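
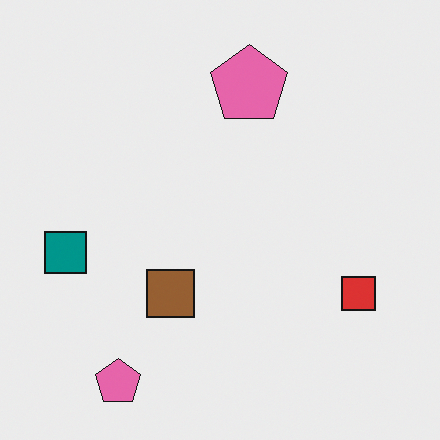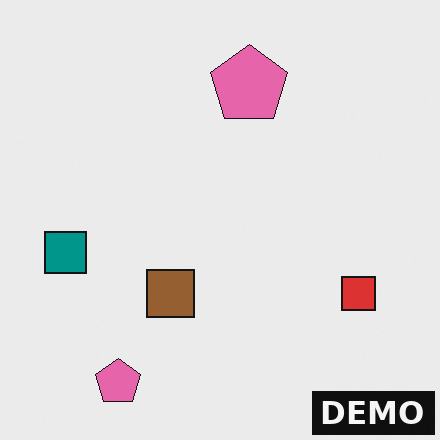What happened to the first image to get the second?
The transformation is: watermarked with the text "DEMO" in the lower-right corner.

A dark label reading "DEMO" appears in the lower-right corner.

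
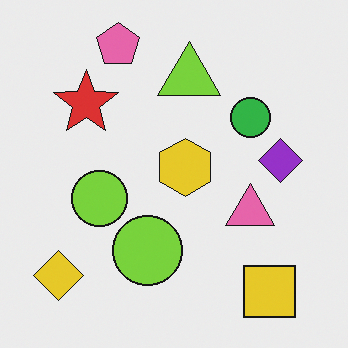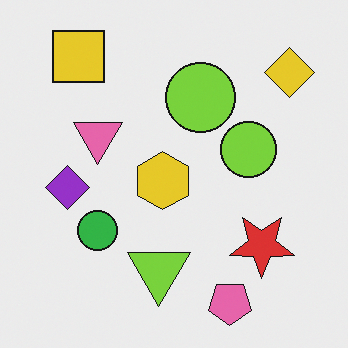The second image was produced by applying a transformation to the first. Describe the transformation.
Rotated 180°.

The yellow diamond sits in the bottom-left of the first image and the top-right of the second — consistent with a whole-image 180° rotation.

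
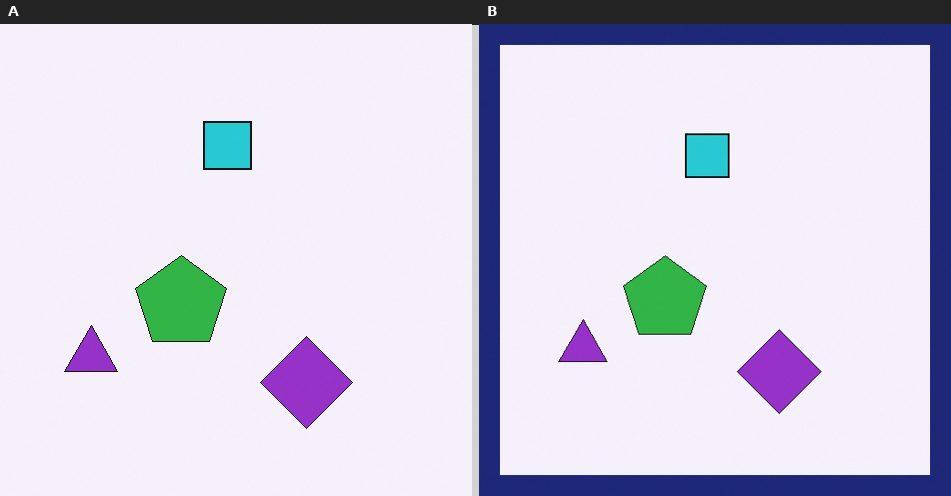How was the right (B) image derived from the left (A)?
Framed with a navy border.

A solid navy frame runs around the edge of the right (B) image, with the content slightly shrunk inside it.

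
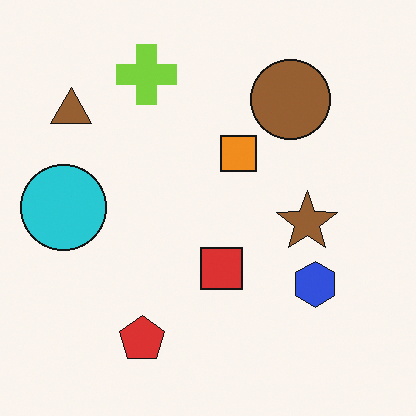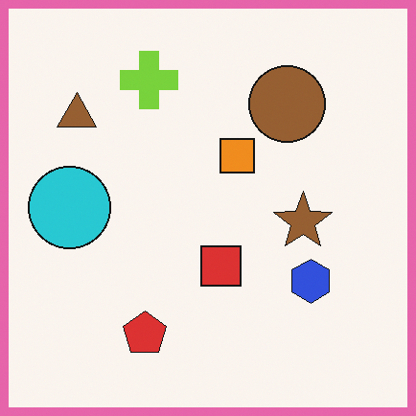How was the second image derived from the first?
It was framed with a pink border.

A solid pink frame runs around the edge of the second image, with the content slightly shrunk inside it.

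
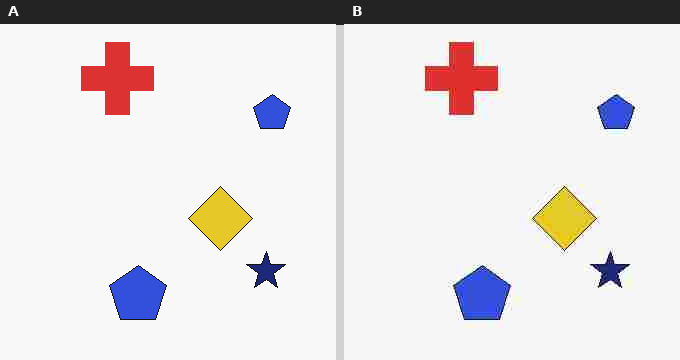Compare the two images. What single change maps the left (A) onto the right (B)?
This is the original image degraded with heavy JPEG compression.

Blocky 8×8 compression artifacts appear around shape edges and the flat background shows ringing — characteristic JPEG degradation.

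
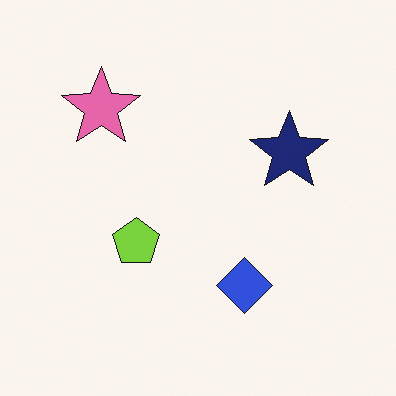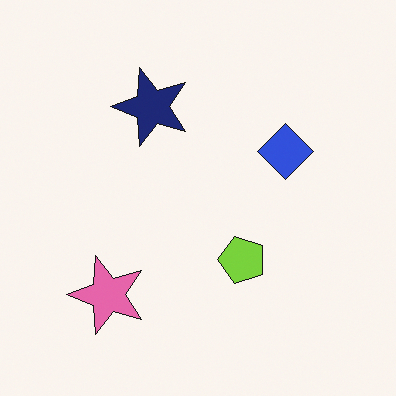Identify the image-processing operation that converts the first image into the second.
The transformation is: rotated 90° counter-clockwise.

The pink star sits in the top-left of the first image and the bottom-left of the second — consistent with a whole-image 90° counter-clockwise rotation.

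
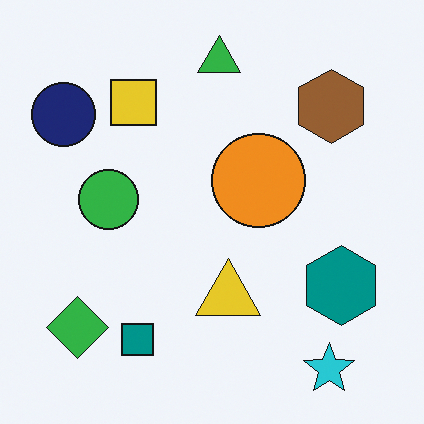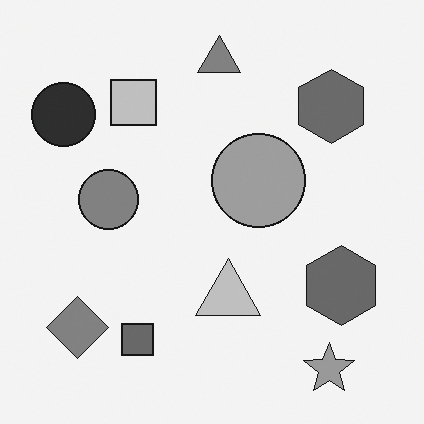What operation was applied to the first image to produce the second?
The image was converted to grayscale.

All color is removed — every shape is now a shade of grey.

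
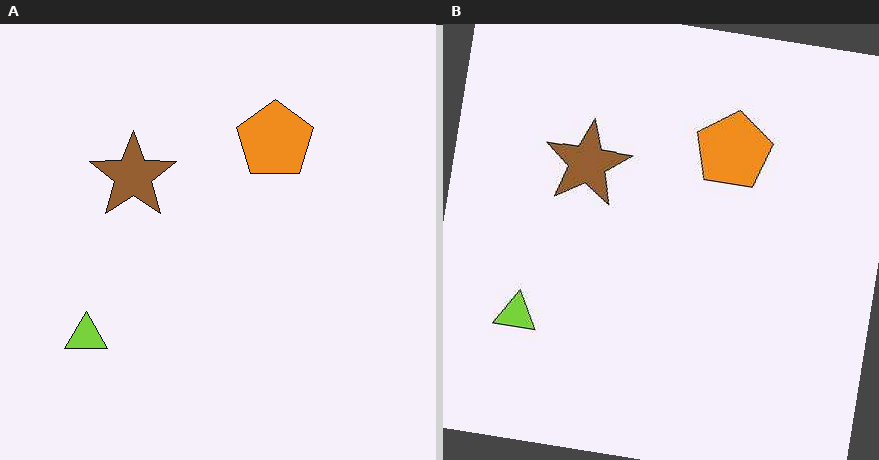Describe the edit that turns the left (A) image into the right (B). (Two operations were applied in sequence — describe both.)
The image was given moderate JPEG compression, then rotated clockwise by a slight angle.

Blocky 8×8 compression artifacts appear around shape edges and the flat background shows ringing — characteristic JPEG degradation. Every shape is tilted by the same angle and the image corners show triangular fill wedges — a whole-image rotation by a non-right angle.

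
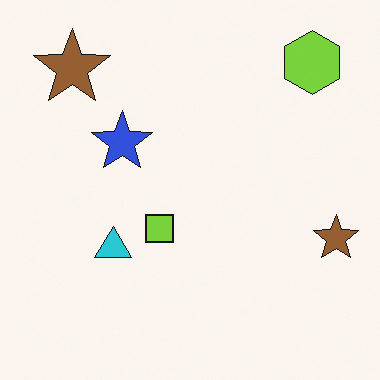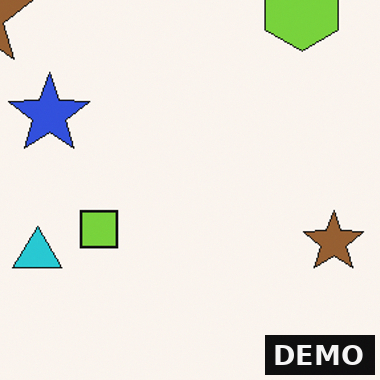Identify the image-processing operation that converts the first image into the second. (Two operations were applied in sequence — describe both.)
The second image is the first cropped slightly and scaled back up, then watermarked with the text "DEMO" in the lower-right corner.

The visible shapes are larger and the field of view is narrower; shapes near the original edges may be partly or wholly outside the frame — a crop-and-rescale. A dark label reading "DEMO" appears in the lower-right corner.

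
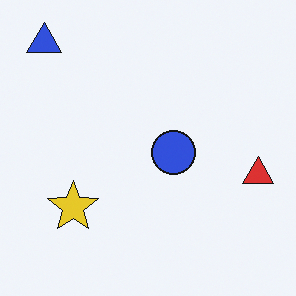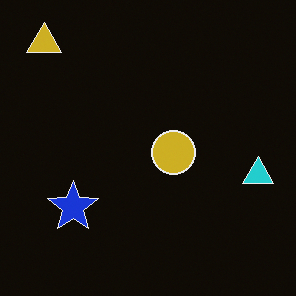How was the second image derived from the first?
The transformation is: color-inverted (negative).

The light background has become dark and every shape's color is its complement — a photographic negative.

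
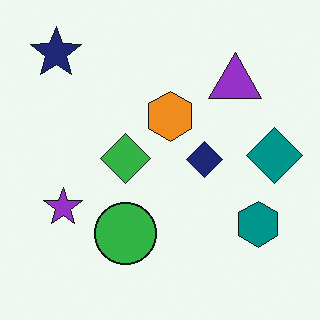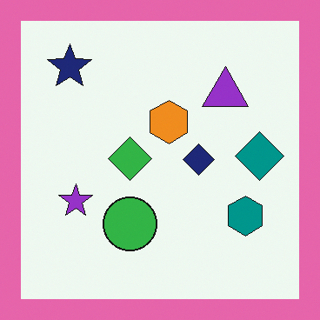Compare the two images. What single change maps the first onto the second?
Framed with a pink border.

A solid pink frame runs around the edge of the second image, with the content slightly shrunk inside it.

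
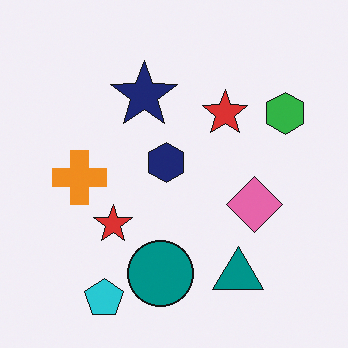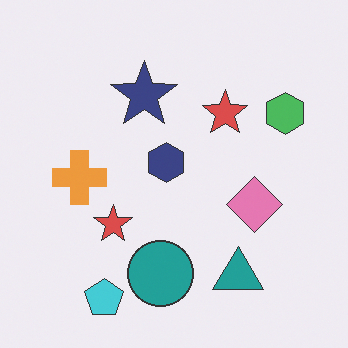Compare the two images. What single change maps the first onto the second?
The second image is the first given slightly reduced contrast.

Tones are pushed toward mid-grey across the whole image — a global contrast change.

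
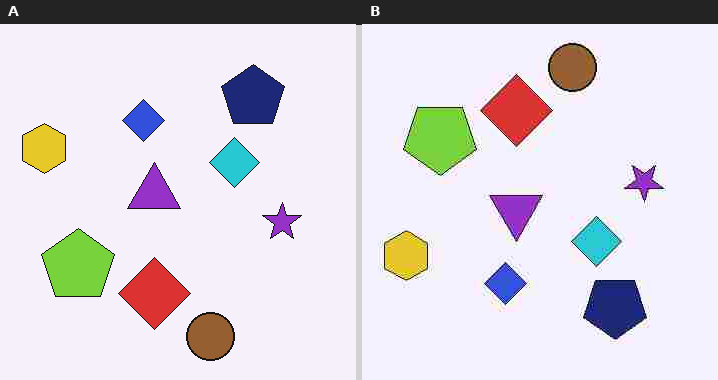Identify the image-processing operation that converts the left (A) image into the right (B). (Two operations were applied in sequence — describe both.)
The right (B) image is the left (A) flipped vertically (top ↔ bottom), then degraded with heavy JPEG compression.

The brown circle is in the bottom of the left (A) image and the top of the right (B) — shapes on opposite sides of the horizontal midline have swapped in a mirror flip. Blocky 8×8 compression artifacts appear around shape edges and the flat background shows ringing — characteristic JPEG degradation.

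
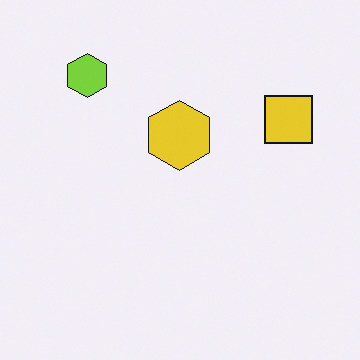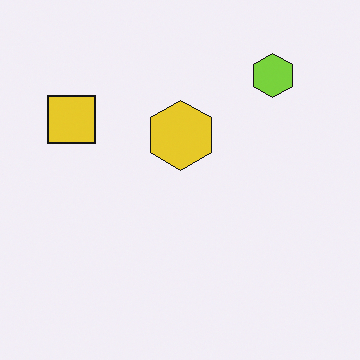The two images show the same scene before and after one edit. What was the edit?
The transformation is: flipped horizontally (left ↔ right).

The yellow square is in the top-right of the first image and the top-left of the second — shapes on opposite sides of the vertical midline have swapped in a mirror flip.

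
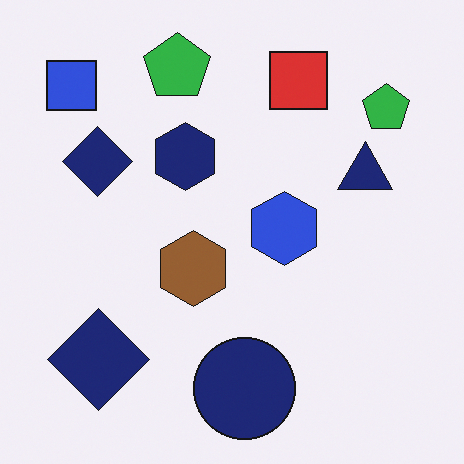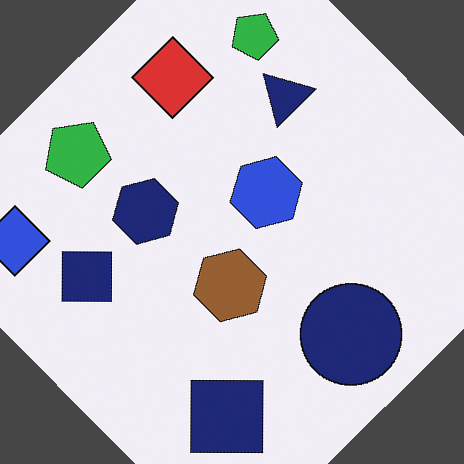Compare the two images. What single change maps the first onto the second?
This is the original image rotated counter-clockwise by a large amount — several tens of degrees.

Every shape is tilted by the same angle and the image corners show triangular fill wedges — a whole-image rotation by a non-right angle.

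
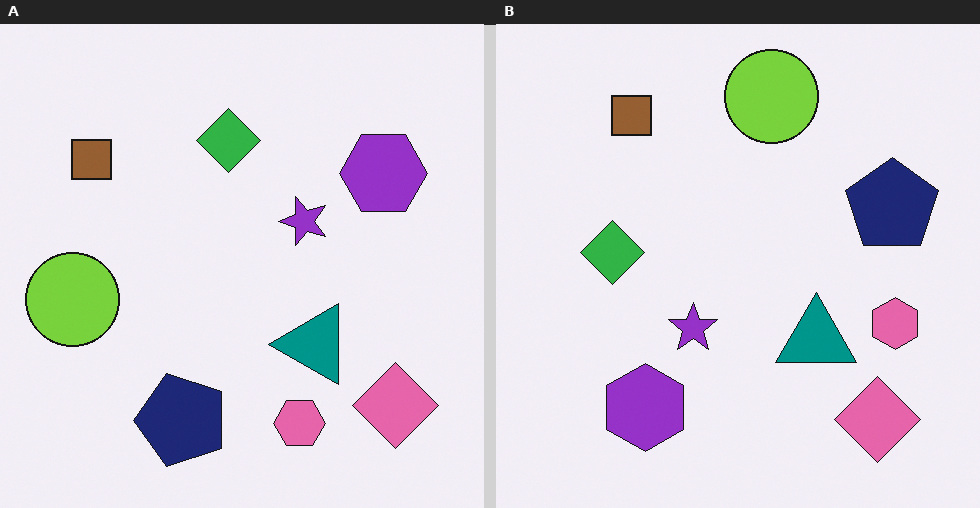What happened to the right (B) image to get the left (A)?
It was transposed (reflected across the top-left ↔ bottom-right diagonal).

Shapes have swapped their row and column positions — what was in the top-right is now in the bottom-left — a diagonal reflection.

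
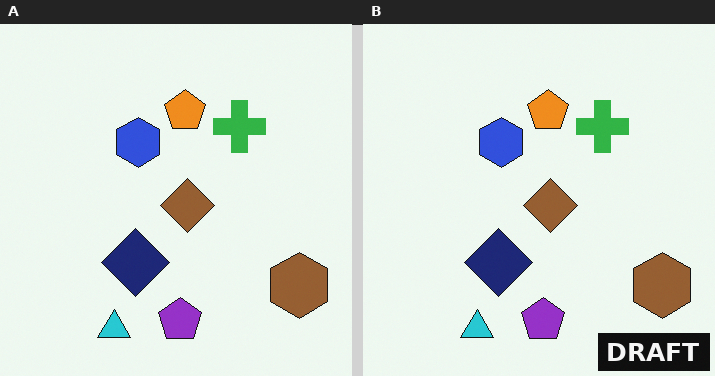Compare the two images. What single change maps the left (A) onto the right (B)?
Watermarked with the text "DRAFT" in the lower-right corner.

A dark label reading "DRAFT" appears in the lower-right corner.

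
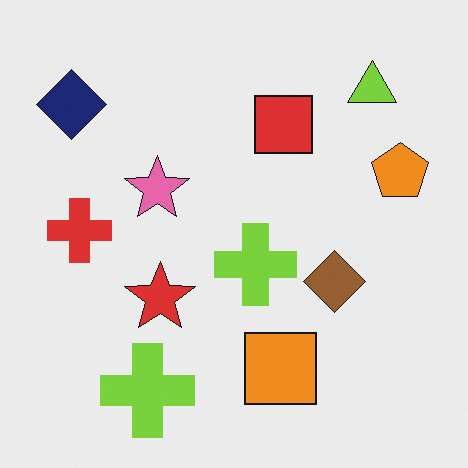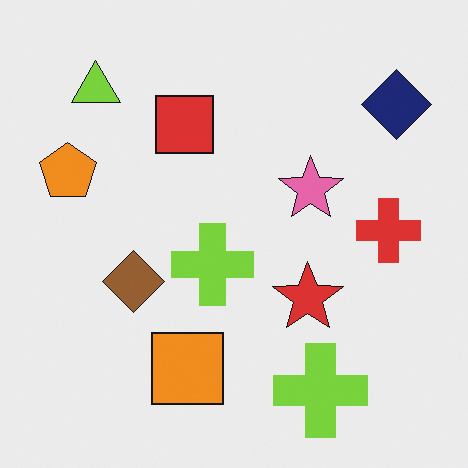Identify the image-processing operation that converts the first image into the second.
Flipped horizontally (left ↔ right).

The orange pentagon is in the right of the first image and the left of the second — shapes on opposite sides of the vertical midline have swapped in a mirror flip.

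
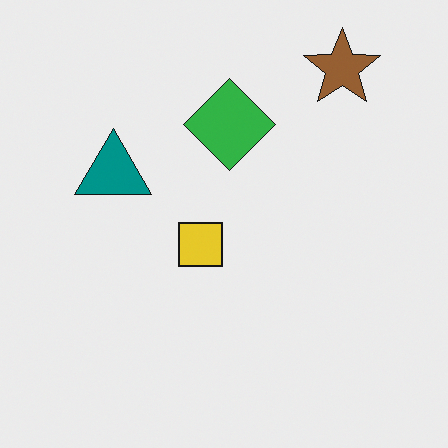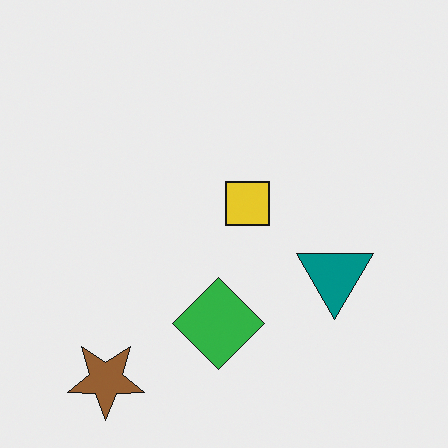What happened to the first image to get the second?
The image was rotated 180°.

The brown star sits in the top-right of the first image and the bottom-left of the second — consistent with a whole-image 180° rotation.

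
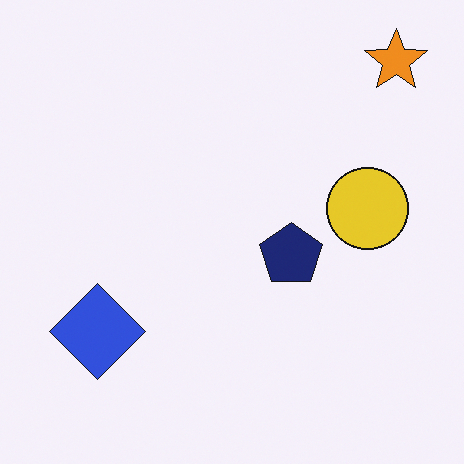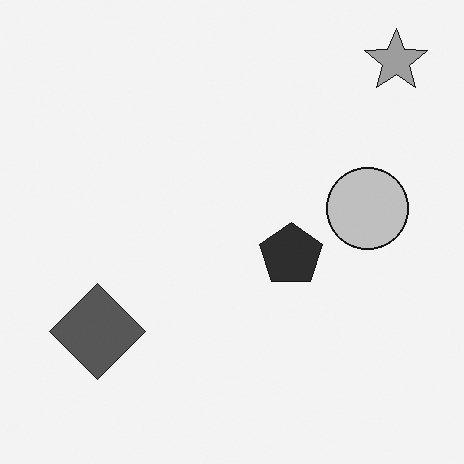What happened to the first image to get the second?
The image was converted to grayscale.

All color is removed — every shape is now a shade of grey.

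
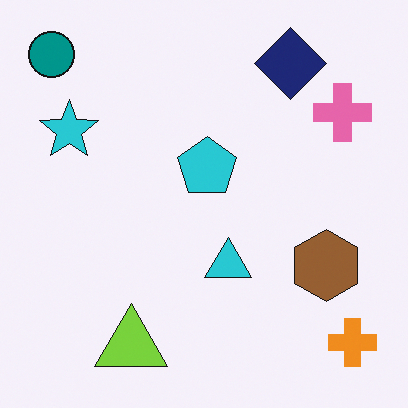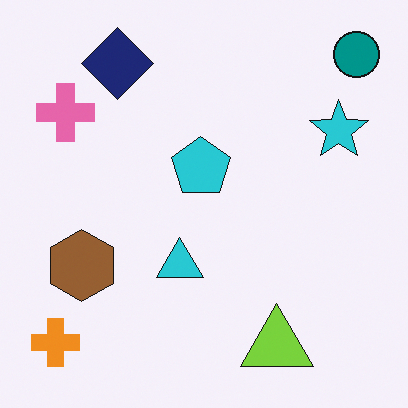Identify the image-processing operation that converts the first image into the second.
This is the original image flipped horizontally (left ↔ right).

The teal circle is in the top-left of the first image and the top-right of the second — shapes on opposite sides of the vertical midline have swapped in a mirror flip.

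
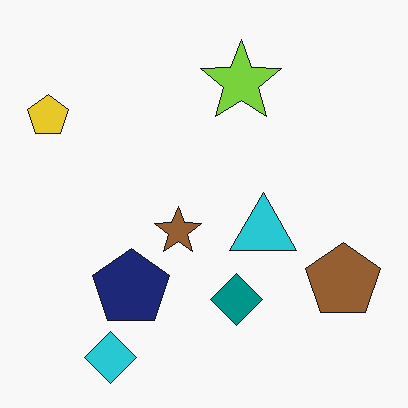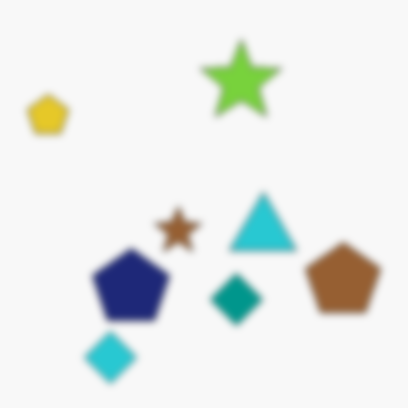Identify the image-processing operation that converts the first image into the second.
It was moderately blurred.

Shape edges and outlines are uniformly softened across the whole image.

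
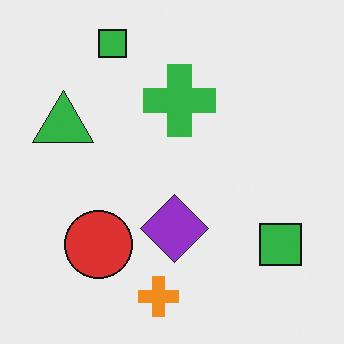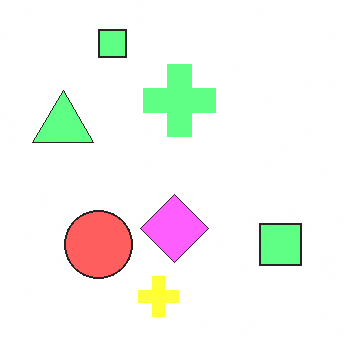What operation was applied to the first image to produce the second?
Substantially brightened.

Every pixel — background and shapes alike — is uniformly brightened.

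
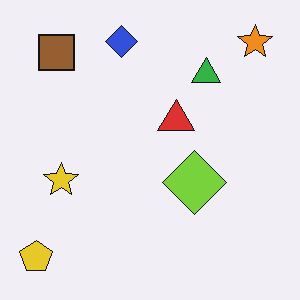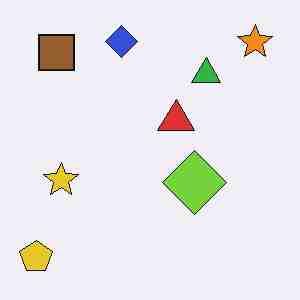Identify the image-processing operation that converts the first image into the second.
It was heavily JPEG-compressed with obvious blocking artifacts.

Blocky 8×8 compression artifacts appear around shape edges and the flat background shows ringing — characteristic JPEG degradation.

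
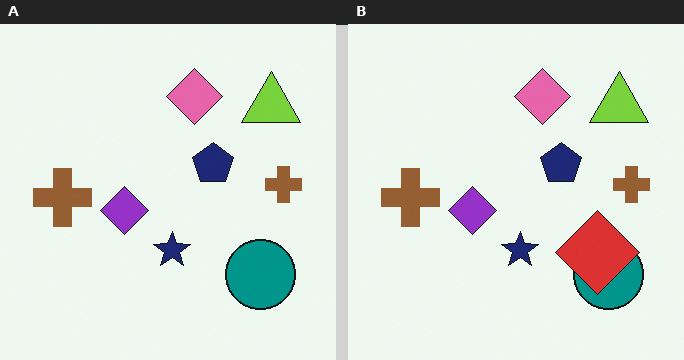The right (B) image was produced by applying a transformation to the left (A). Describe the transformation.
The right (B) image is the left (A) overlaid with an additional red diamond.

A red diamond appears in the right (B) image that is absent from the left (A).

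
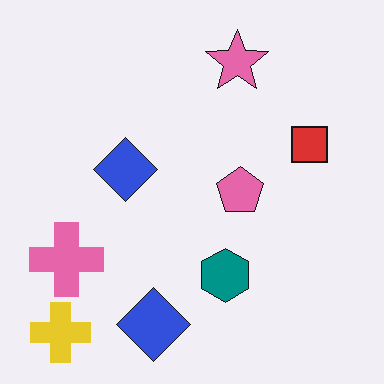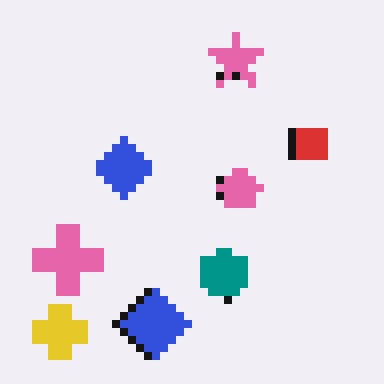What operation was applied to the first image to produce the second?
Moderately pixelated.

Shapes are reduced to large square blocks; fine edges and outlines are lost — a downscale-then-upscale (mosaic) effect.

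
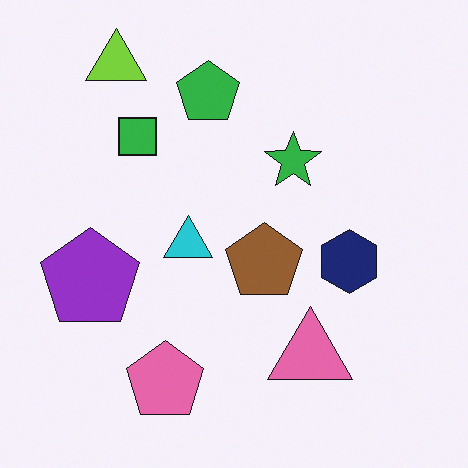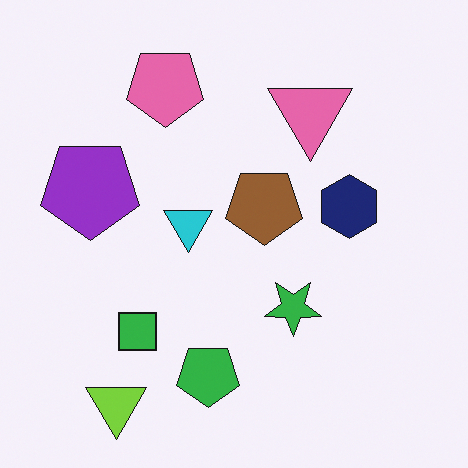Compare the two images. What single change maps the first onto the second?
This is the original image flipped vertically (top ↔ bottom).

The lime triangle is in the top-left of the first image and the bottom-left of the second — shapes on opposite sides of the horizontal midline have swapped in a mirror flip.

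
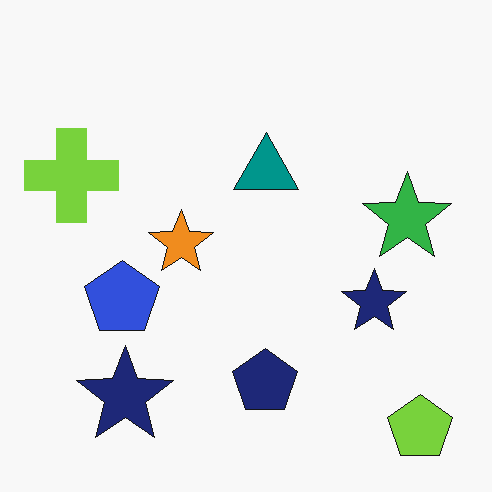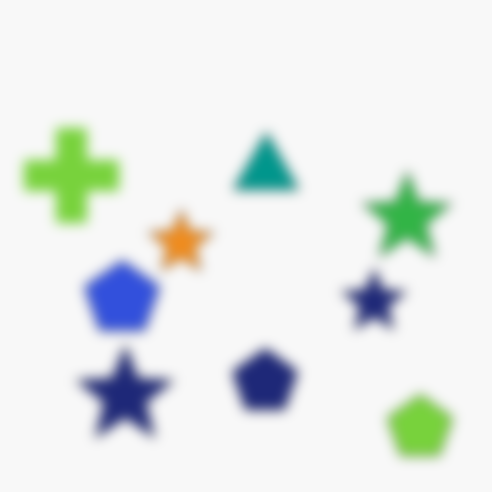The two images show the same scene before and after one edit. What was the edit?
This is the original image strongly gaussian-blurred.

Shape edges and outlines are uniformly softened across the whole image.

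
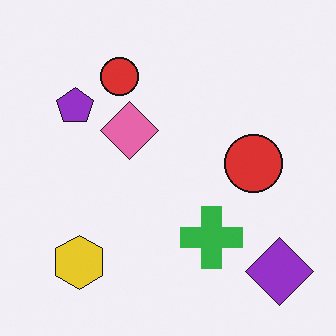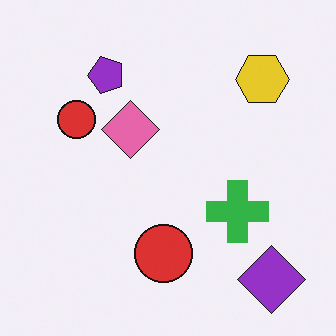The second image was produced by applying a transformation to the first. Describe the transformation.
This is the original image transposed (reflected across the top-left ↔ bottom-right diagonal).

Shapes have swapped their row and column positions — what was in the top-right is now in the bottom-left — a diagonal reflection.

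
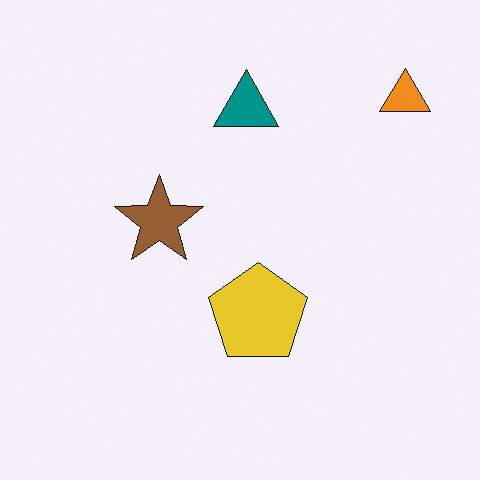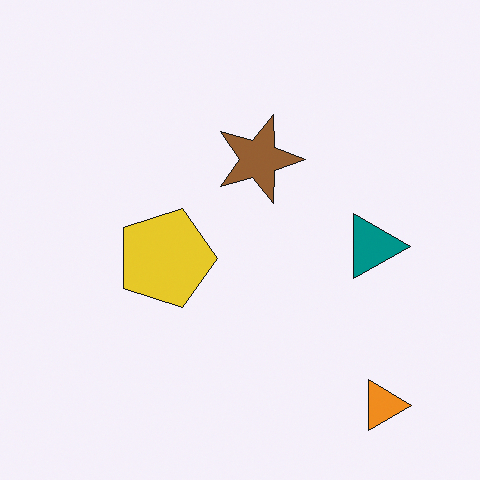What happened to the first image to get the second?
This is the original image rotated 90° clockwise.

The orange triangle sits in the top-right of the first image and the bottom-right of the second — consistent with a whole-image 90° clockwise rotation.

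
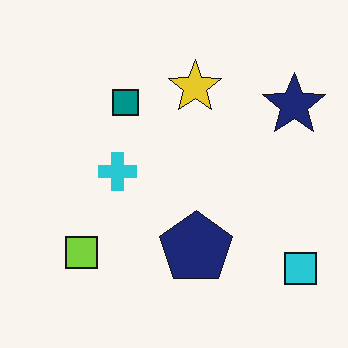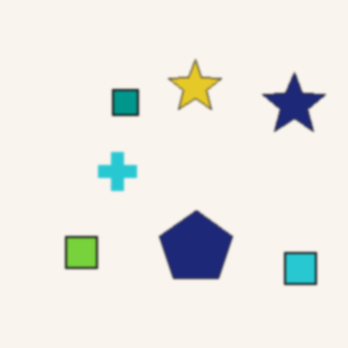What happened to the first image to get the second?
Given a subtle gaussian blur.

Shape edges and outlines are uniformly softened across the whole image.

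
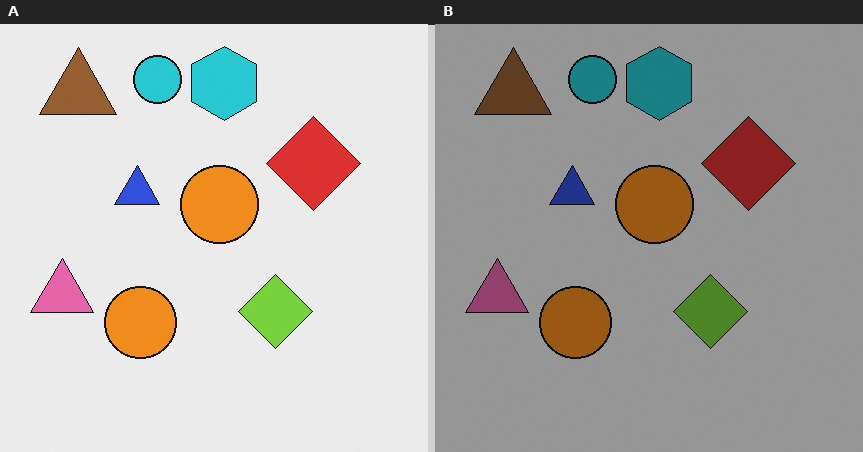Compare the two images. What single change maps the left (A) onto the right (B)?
Substantially darkened.

Every pixel — background and shapes alike — is uniformly darkened.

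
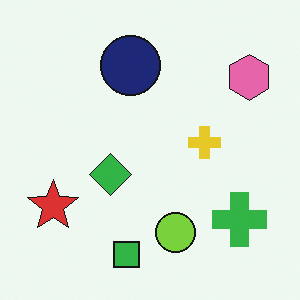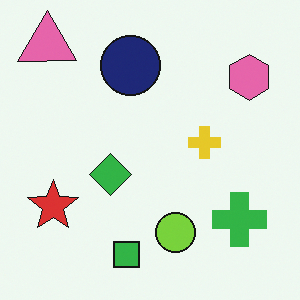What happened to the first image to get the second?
This is the original image overlaid with an additional pink triangle.

A pink triangle appears in the second image that is absent from the first.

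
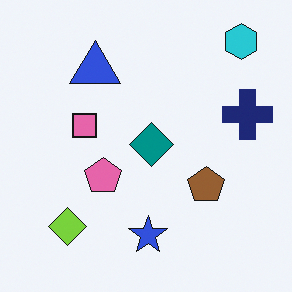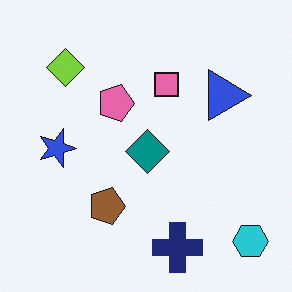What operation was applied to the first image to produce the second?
This is the original image rotated 90° clockwise.

The cyan hexagon sits in the top-right of the first image and the bottom-right of the second — consistent with a whole-image 90° clockwise rotation.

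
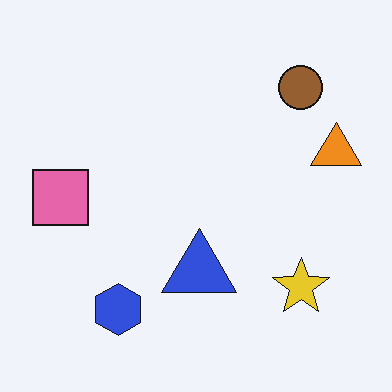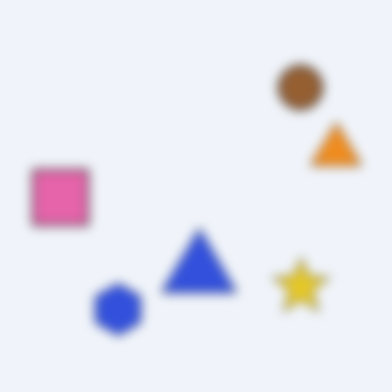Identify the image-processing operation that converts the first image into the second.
This is the original image strongly gaussian-blurred.

Shape edges and outlines are uniformly softened across the whole image.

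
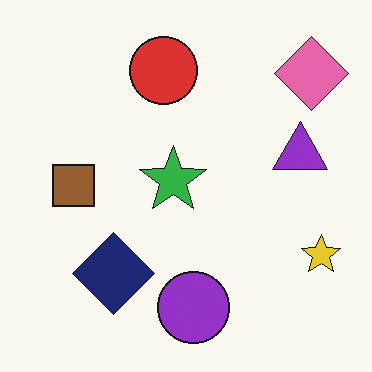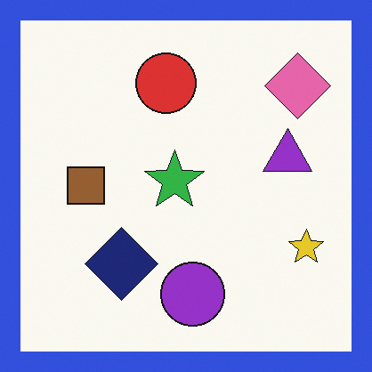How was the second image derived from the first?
It was framed with a blue border.

A solid blue frame runs around the edge of the second image, with the content slightly shrunk inside it.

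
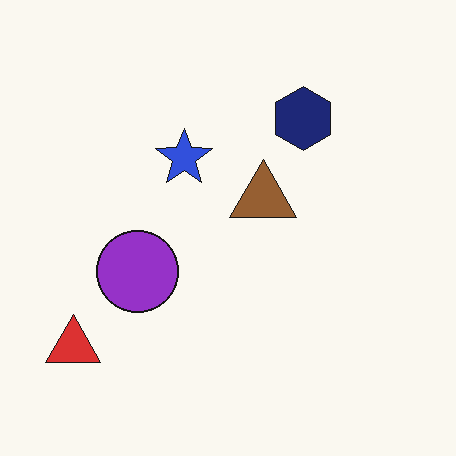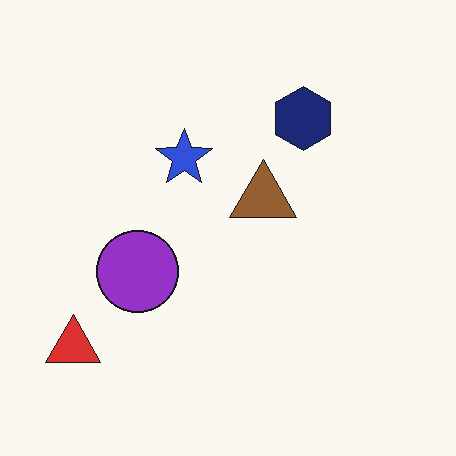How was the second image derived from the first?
This is the original image given moderate JPEG compression.

Blocky 8×8 compression artifacts appear around shape edges and the flat background shows ringing — characteristic JPEG degradation.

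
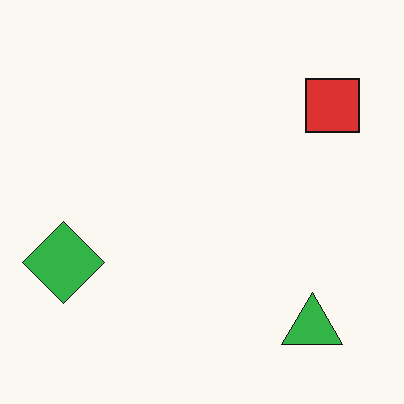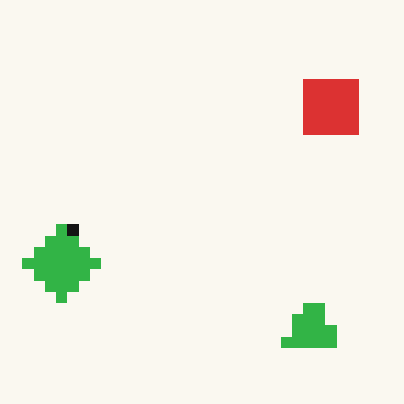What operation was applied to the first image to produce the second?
The image was heavily pixelated into large blocks.

Shapes are reduced to large square blocks; fine edges and outlines are lost — a downscale-then-upscale (mosaic) effect.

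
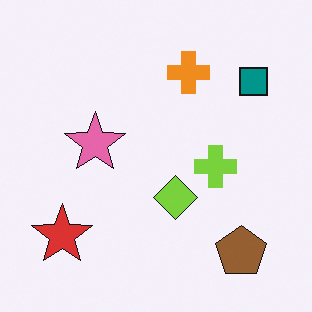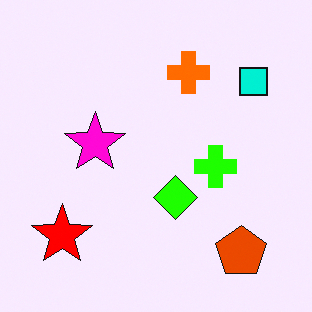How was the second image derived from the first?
This is the original image made much more vivid (saturation change).

All colors are more vivid — a global saturation change.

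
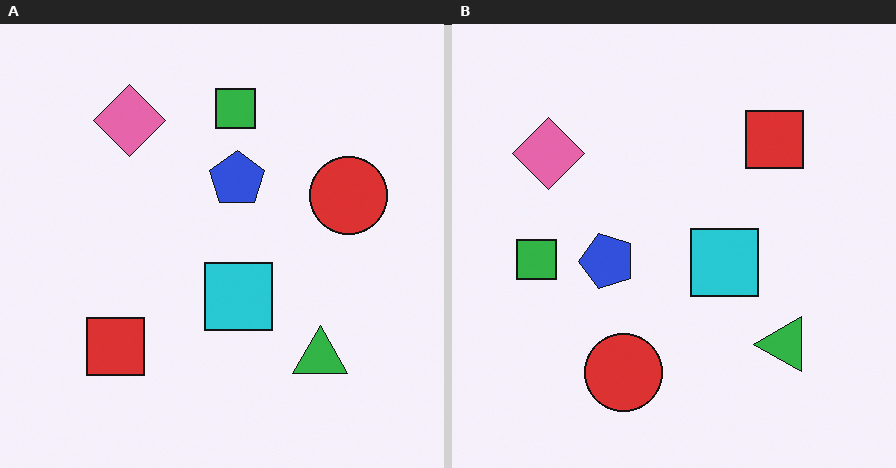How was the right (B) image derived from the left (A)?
The transformation is: transposed (reflected across the top-left ↔ bottom-right diagonal).

Shapes have swapped their row and column positions — what was in the top-right is now in the bottom-left — a diagonal reflection.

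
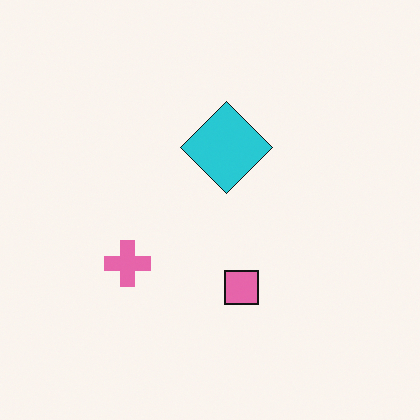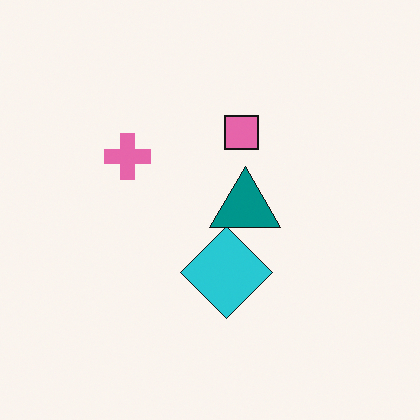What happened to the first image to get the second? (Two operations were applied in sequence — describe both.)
This is the original image flipped vertically (top ↔ bottom), then overlaid with an additional teal triangle.

The pink square is in the bottom of the first image and the top of the second — shapes on opposite sides of the horizontal midline have swapped in a mirror flip. A teal triangle appears in the second image that is absent from the first.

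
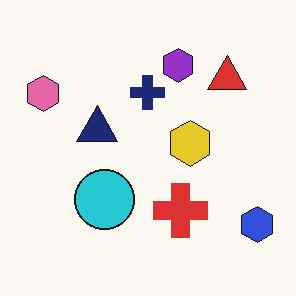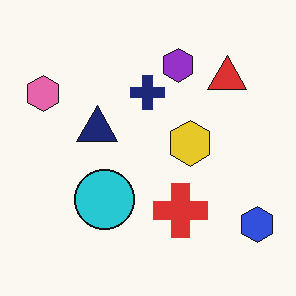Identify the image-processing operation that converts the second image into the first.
Given moderate JPEG compression.

Blocky 8×8 compression artifacts appear around shape edges and the flat background shows ringing — characteristic JPEG degradation.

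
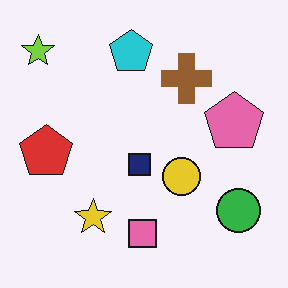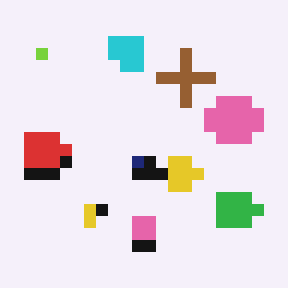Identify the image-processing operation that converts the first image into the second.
The second image is the first heavily pixelated into large blocks.

Shapes are reduced to large square blocks; fine edges and outlines are lost — a downscale-then-upscale (mosaic) effect.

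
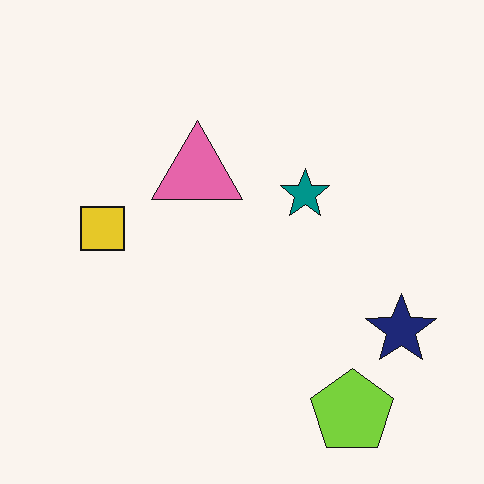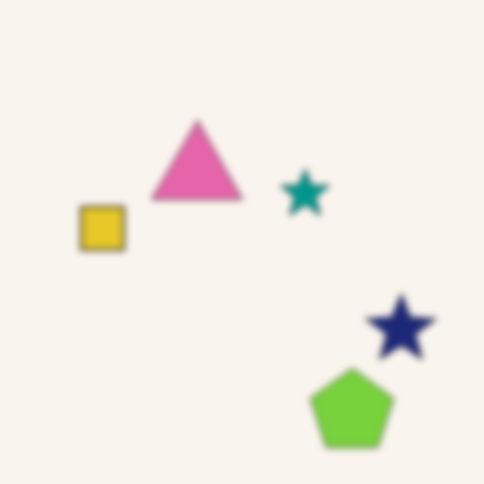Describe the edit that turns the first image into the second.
The image was noticeably gaussian-blurred.

Shape edges and outlines are uniformly softened across the whole image.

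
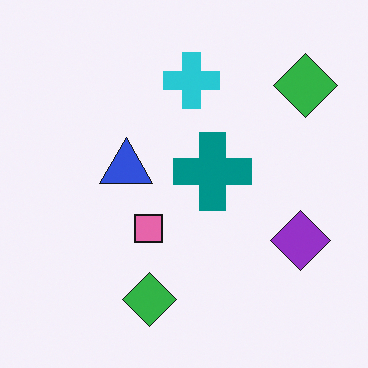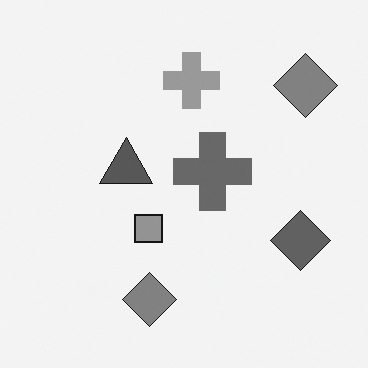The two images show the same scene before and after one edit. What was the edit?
This is the original image converted to grayscale.

All color is removed — every shape is now a shade of grey.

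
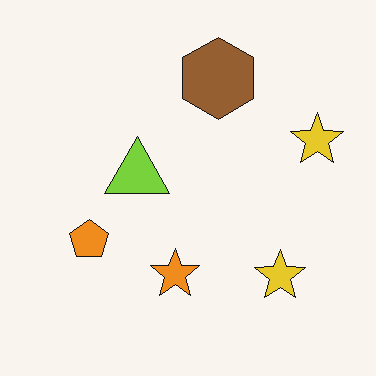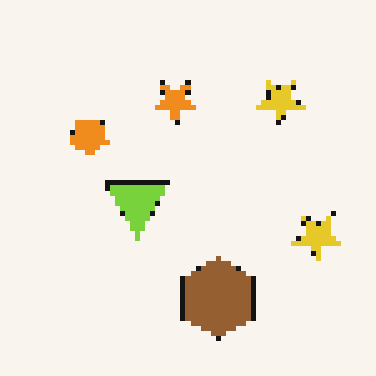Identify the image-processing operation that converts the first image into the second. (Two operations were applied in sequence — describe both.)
The image was mildly pixelated, then flipped vertically (top ↔ bottom).

Shapes are reduced to large square blocks; fine edges and outlines are lost — a downscale-then-upscale (mosaic) effect. The brown hexagon is in the top of the first image and the bottom of the second — shapes on opposite sides of the horizontal midline have swapped in a mirror flip.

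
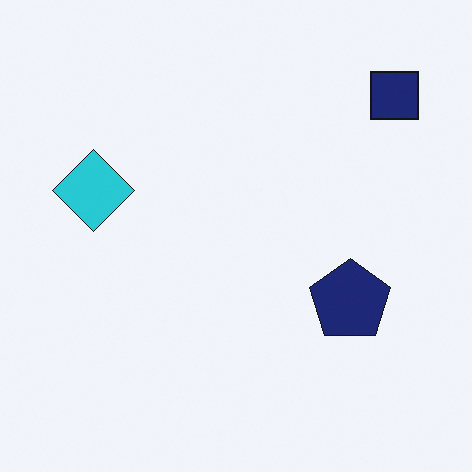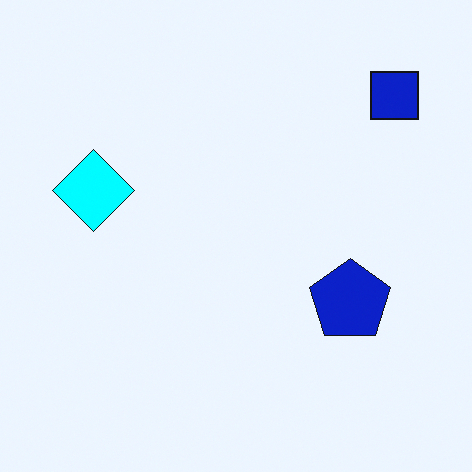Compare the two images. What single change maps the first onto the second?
The transformation is: made much more vivid (saturation change).

All colors are more vivid — a global saturation change.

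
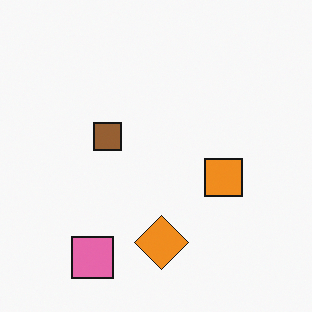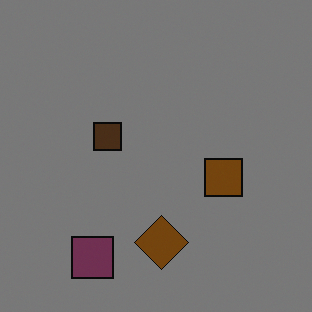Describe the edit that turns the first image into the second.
The transformation is: noticeably darkened.

Every pixel — background and shapes alike — is uniformly darkened.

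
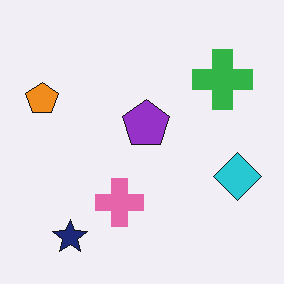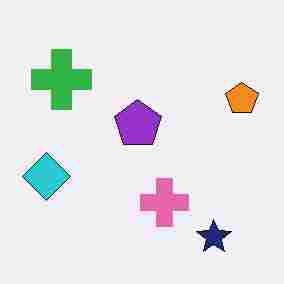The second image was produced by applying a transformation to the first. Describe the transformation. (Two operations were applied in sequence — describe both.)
The image was flipped horizontally (left ↔ right), then degraded with heavy JPEG compression.

The orange pentagon is in the left of the first image and the right of the second — shapes on opposite sides of the vertical midline have swapped in a mirror flip. Blocky 8×8 compression artifacts appear around shape edges and the flat background shows ringing — characteristic JPEG degradation.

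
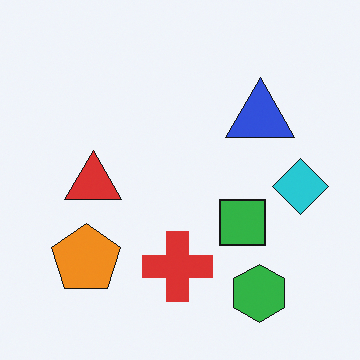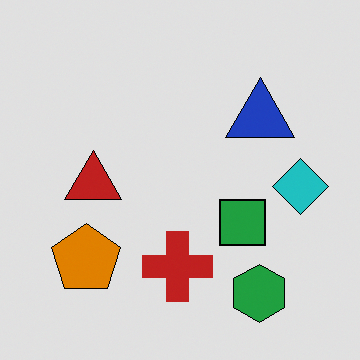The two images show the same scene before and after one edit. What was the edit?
The transformation is: posterized to a reduced palette.

Each flat color has snapped to a coarser quantized level — most visibly, the near-white background has dropped to a flat grey.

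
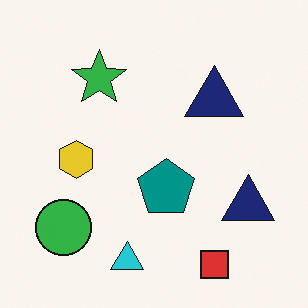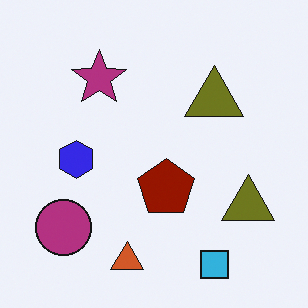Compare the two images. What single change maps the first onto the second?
This is the original image hue-shifted by a large amount.

Every shape's color has rotated by the same amount around the hue wheel — a uniform hue shift.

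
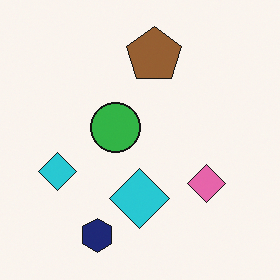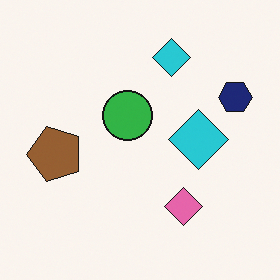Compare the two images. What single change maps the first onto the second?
The second image is the first transposed (reflected across the top-left ↔ bottom-right diagonal).

Shapes have swapped their row and column positions — what was in the top-right is now in the bottom-left — a diagonal reflection.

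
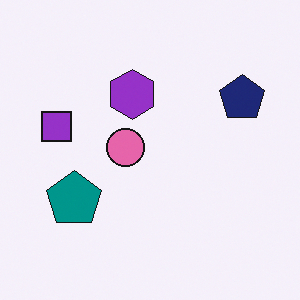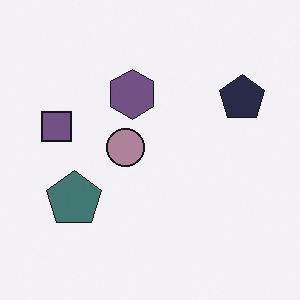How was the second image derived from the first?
The image was heavily desaturated.

All colors are more muted and greyish — a global saturation change.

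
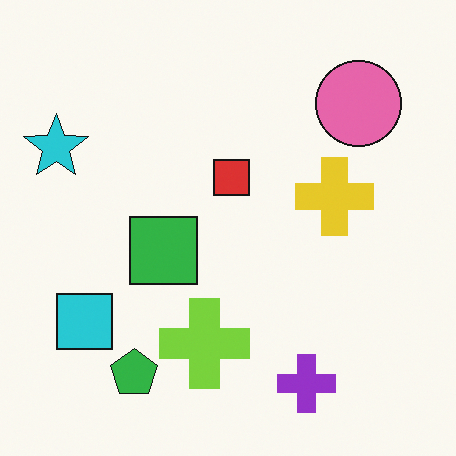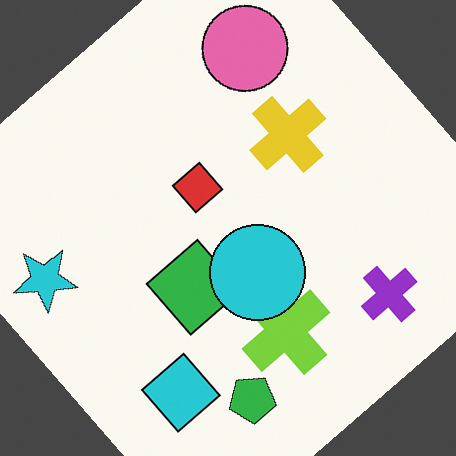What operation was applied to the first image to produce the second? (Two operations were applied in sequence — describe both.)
The transformation is: rotated counter-clockwise by a large amount — several tens of degrees, then overlaid with an additional cyan circle.

Every shape is tilted by the same angle and the image corners show triangular fill wedges — a whole-image rotation by a non-right angle. A cyan circle appears in the second image that is absent from the first.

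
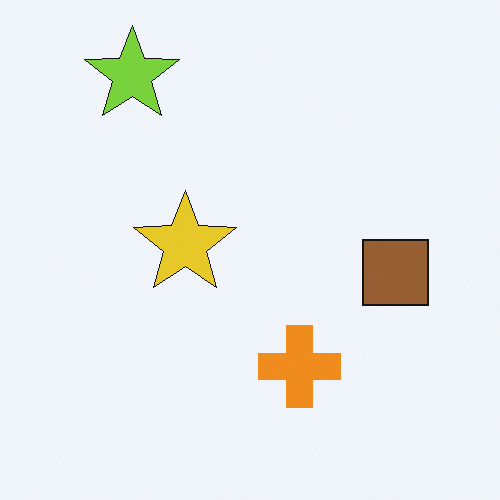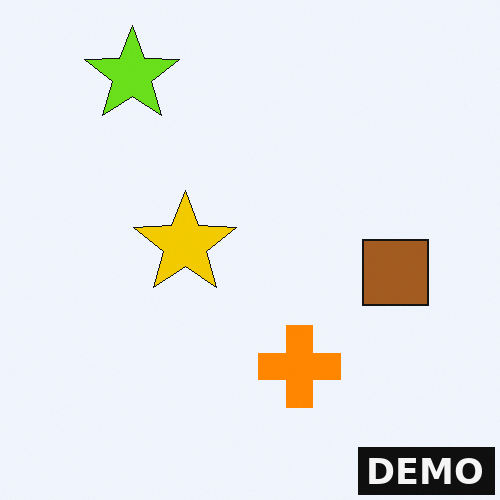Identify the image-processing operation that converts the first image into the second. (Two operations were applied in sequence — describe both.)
Slightly oversaturated, then watermarked with the text "DEMO" in the lower-right corner.

All colors are more vivid — a global saturation change. A dark label reading "DEMO" appears in the lower-right corner.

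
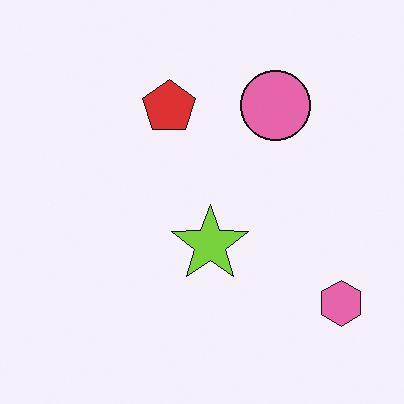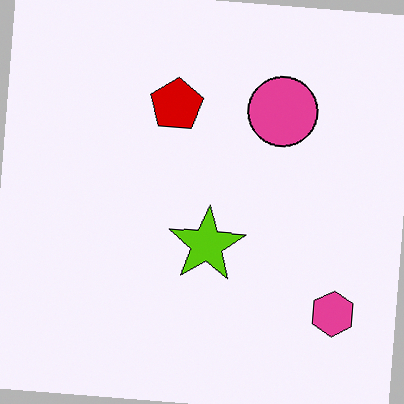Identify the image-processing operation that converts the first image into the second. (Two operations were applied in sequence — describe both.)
This is the original image given slightly increased contrast, then rotated clockwise by a slight angle.

Tones are pushed away from mid-grey across the whole image — a global contrast change. Every shape is tilted by the same angle and the image corners show triangular fill wedges — a whole-image rotation by a non-right angle.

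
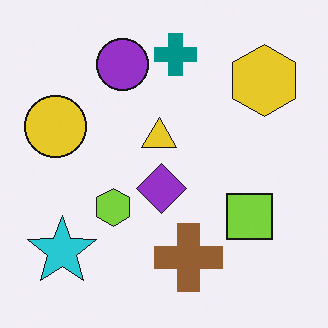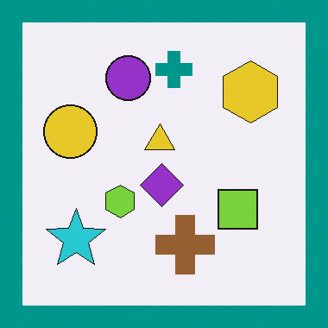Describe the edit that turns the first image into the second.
The transformation is: framed with a teal border.

A solid teal frame runs around the edge of the second image, with the content slightly shrunk inside it.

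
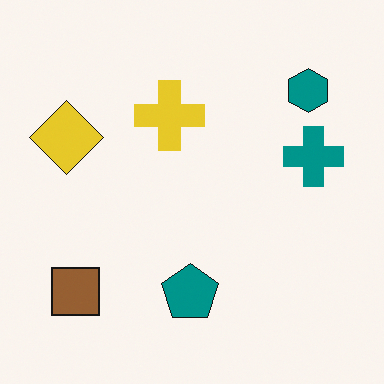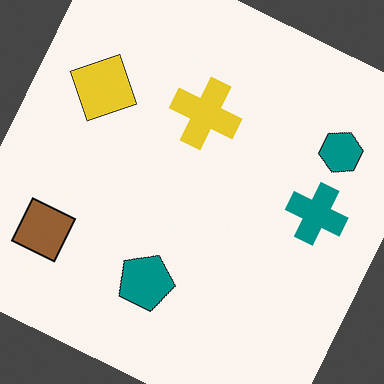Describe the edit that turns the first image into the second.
The second image is the first rotated clockwise by a clearly visible amount.

Every shape is tilted by the same angle and the image corners show triangular fill wedges — a whole-image rotation by a non-right angle.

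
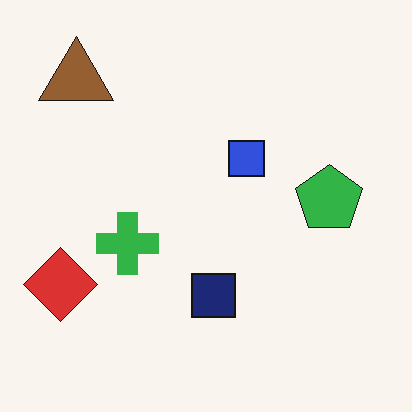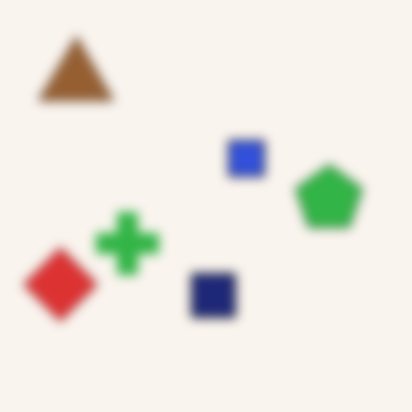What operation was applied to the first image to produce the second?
The image was heavily blurred.

Shape edges and outlines are uniformly softened across the whole image.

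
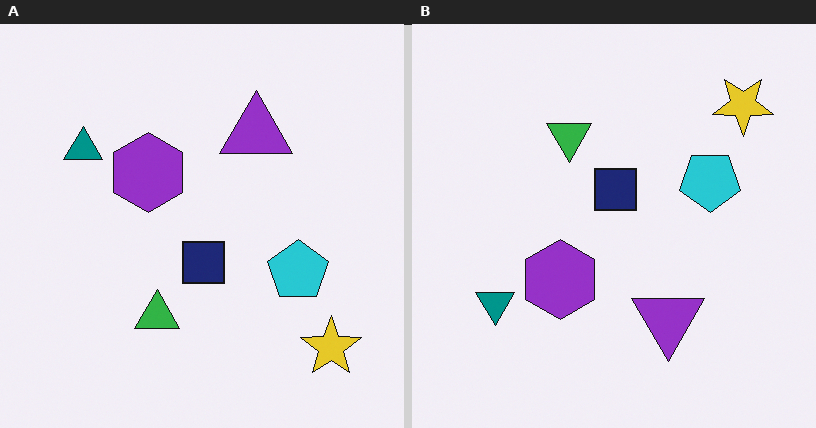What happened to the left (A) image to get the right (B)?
It was flipped vertically (top ↔ bottom).

The yellow star is in the bottom-right of the left (A) image and the top-right of the right (B) — shapes on opposite sides of the horizontal midline have swapped in a mirror flip.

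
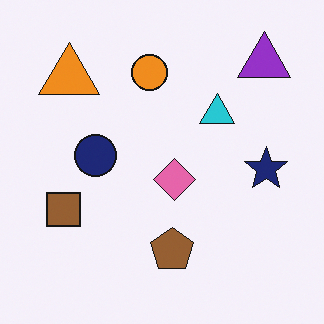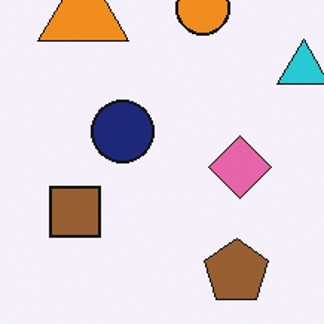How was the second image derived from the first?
It was cropped to a modestly smaller region and rescaled.

The visible shapes are larger and the field of view is narrower; shapes near the original edges may be partly or wholly outside the frame — a crop-and-rescale.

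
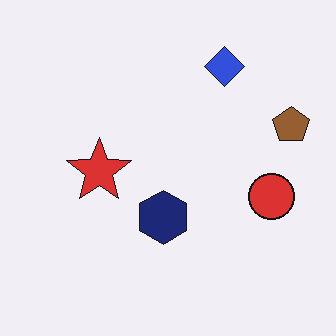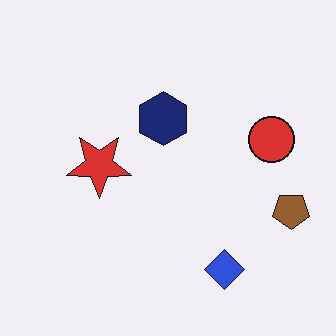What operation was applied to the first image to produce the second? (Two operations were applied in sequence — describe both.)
The transformation is: flipped vertically (top ↔ bottom), then JPEG-compressed with visible artifacts.

The blue diamond is in the top of the first image and the bottom of the second — shapes on opposite sides of the horizontal midline have swapped in a mirror flip. Blocky 8×8 compression artifacts appear around shape edges and the flat background shows ringing — characteristic JPEG degradation.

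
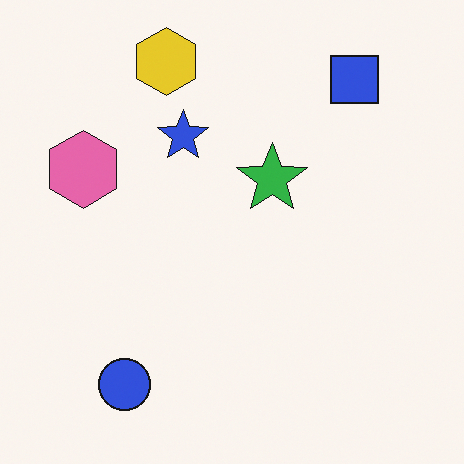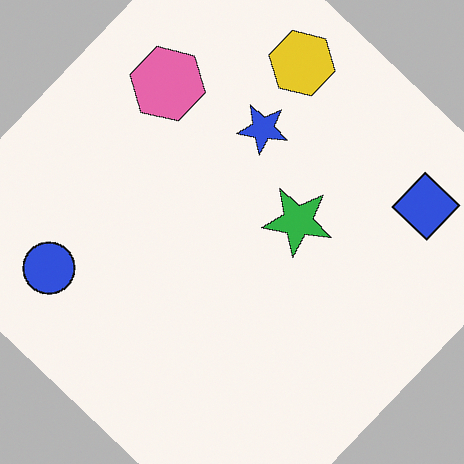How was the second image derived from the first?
This is the original image rotated clockwise by a large amount — several tens of degrees.

Every shape is tilted by the same angle and the image corners show triangular fill wedges — a whole-image rotation by a non-right angle.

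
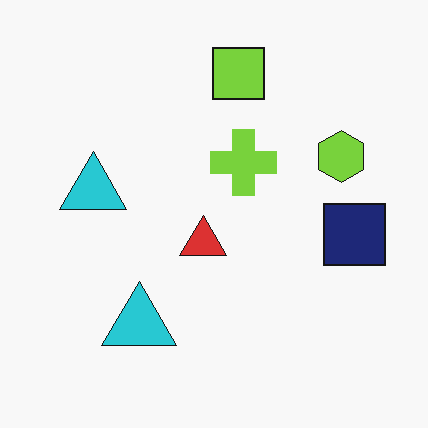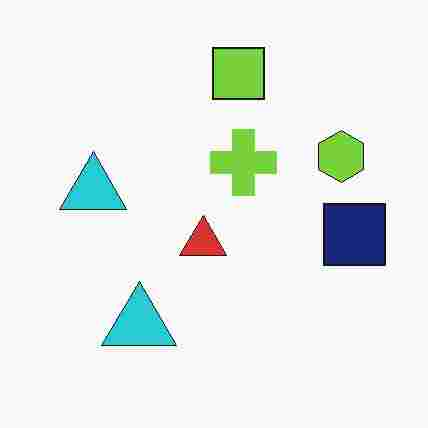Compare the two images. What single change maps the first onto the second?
The transformation is: heavily JPEG-compressed with obvious blocking artifacts.

Blocky 8×8 compression artifacts appear around shape edges and the flat background shows ringing — characteristic JPEG degradation.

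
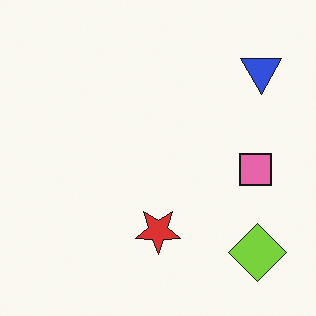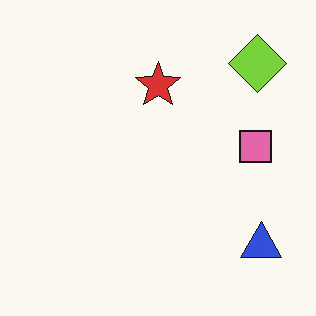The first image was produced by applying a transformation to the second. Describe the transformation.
This is the original image flipped vertically (top ↔ bottom).

The lime diamond is in the top-right of the second image and the bottom-right of the first — shapes on opposite sides of the horizontal midline have swapped in a mirror flip.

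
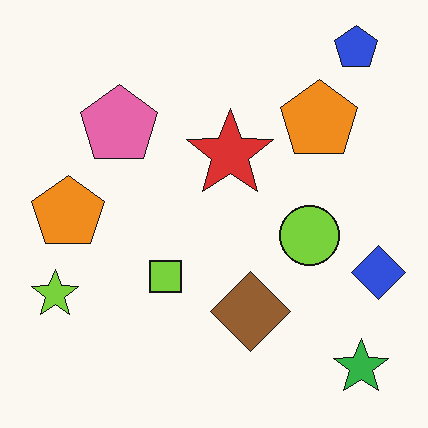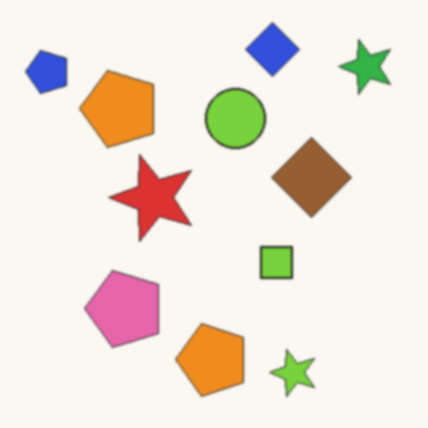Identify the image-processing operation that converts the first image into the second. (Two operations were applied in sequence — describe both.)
The transformation is: rotated 90° counter-clockwise, then slightly softened.

The blue pentagon sits in the top-right of the first image and the top-left of the second — consistent with a whole-image 90° counter-clockwise rotation. Shape edges and outlines are uniformly softened across the whole image.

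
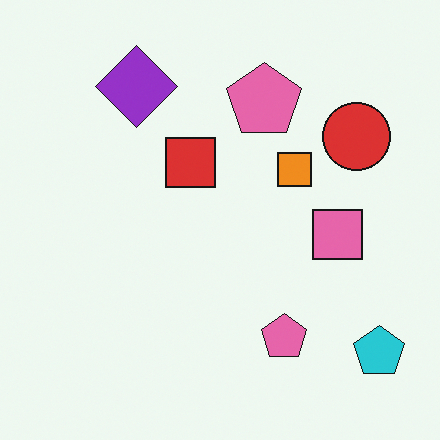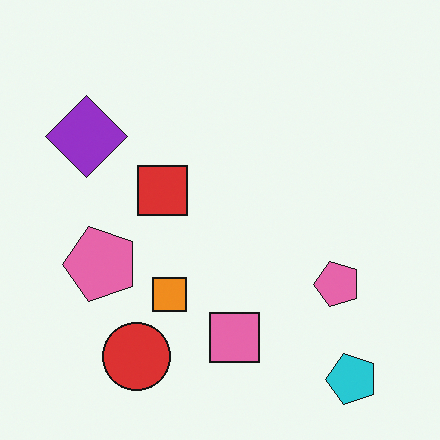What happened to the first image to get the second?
Transposed (reflected across the top-left ↔ bottom-right diagonal).

Shapes have swapped their row and column positions — what was in the top-right is now in the bottom-left — a diagonal reflection.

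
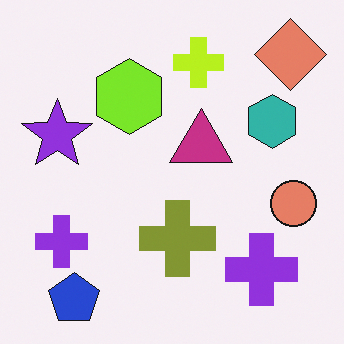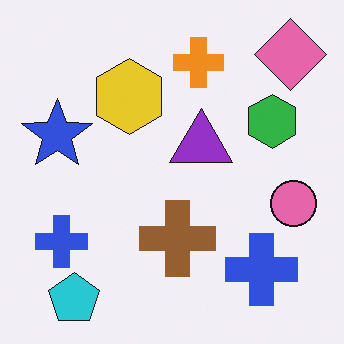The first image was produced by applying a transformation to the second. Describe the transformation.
The transformation is: hue-shifted by a small amount.

Every shape's color has rotated by the same amount around the hue wheel — a uniform hue shift.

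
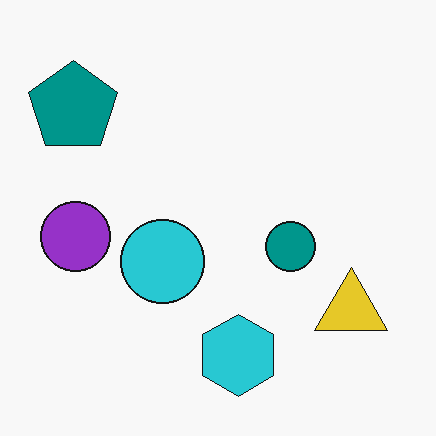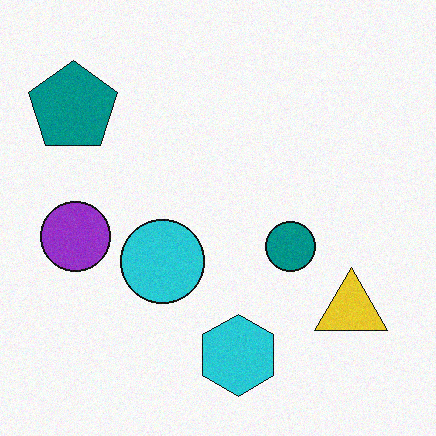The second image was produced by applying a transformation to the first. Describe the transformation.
It was degraded with light additive noise.

Random speckle covers the whole image, including the flat background.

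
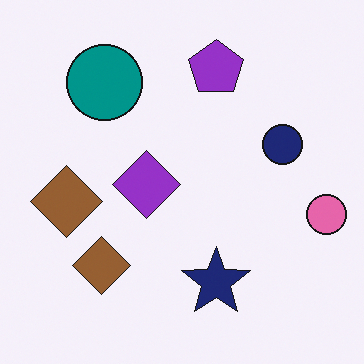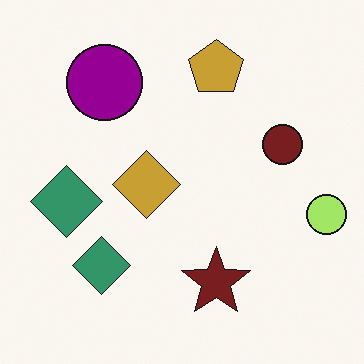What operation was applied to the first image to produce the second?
The image was hue-shifted through roughly a third of the color wheel.

Every shape's color has rotated by the same amount around the hue wheel — a uniform hue shift.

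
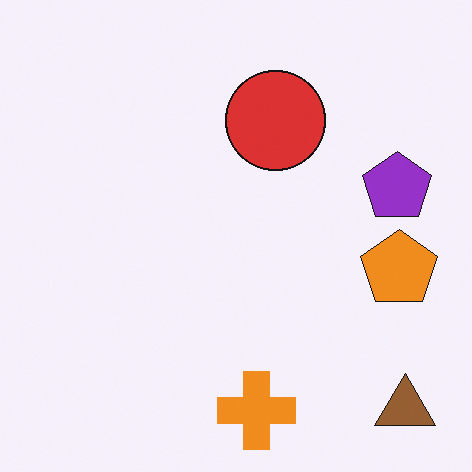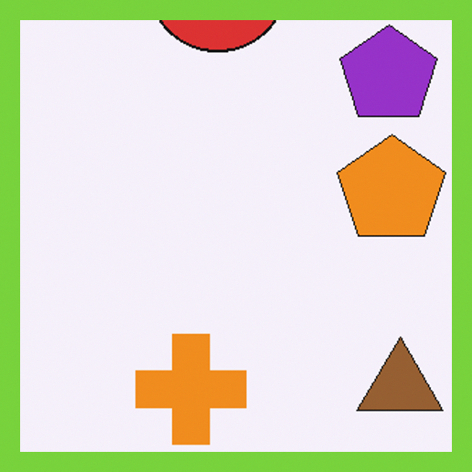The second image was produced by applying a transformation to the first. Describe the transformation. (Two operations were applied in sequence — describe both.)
The transformation is: cropped to a modestly smaller region and rescaled, then framed with a lime border.

The visible shapes are larger and the field of view is narrower; shapes near the original edges may be partly or wholly outside the frame — a crop-and-rescale. A solid lime frame runs around the edge of the second image, with the content slightly shrunk inside it.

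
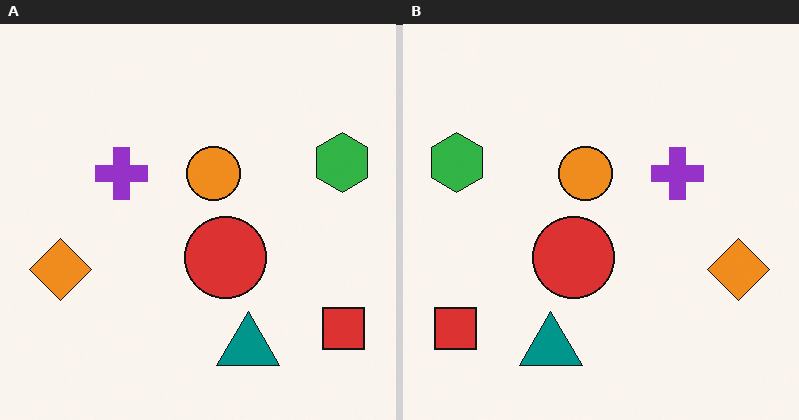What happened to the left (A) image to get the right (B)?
The right (B) image is the left (A) flipped horizontally (left ↔ right).

The red square is in the bottom-right of the left (A) image and the bottom-left of the right (B) — shapes on opposite sides of the vertical midline have swapped in a mirror flip.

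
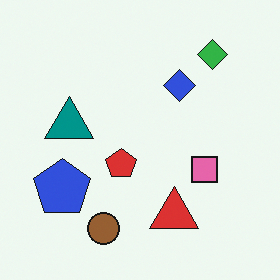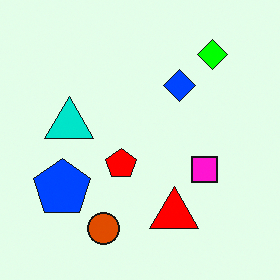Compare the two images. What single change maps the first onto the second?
It was made much more vivid (saturation change).

All colors are more vivid — a global saturation change.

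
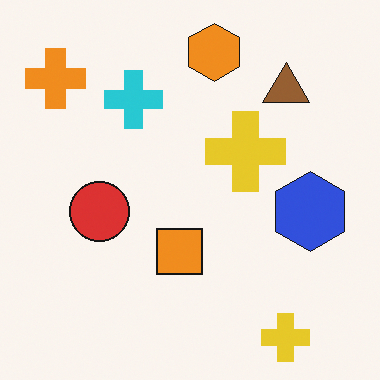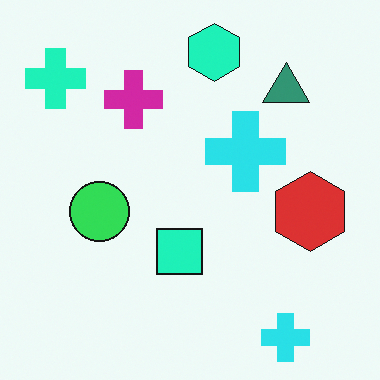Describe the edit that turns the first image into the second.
Hue-shifted noticeably.

Every shape's color has rotated by the same amount around the hue wheel — a uniform hue shift.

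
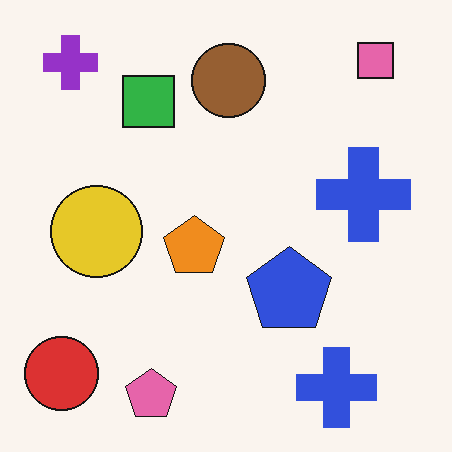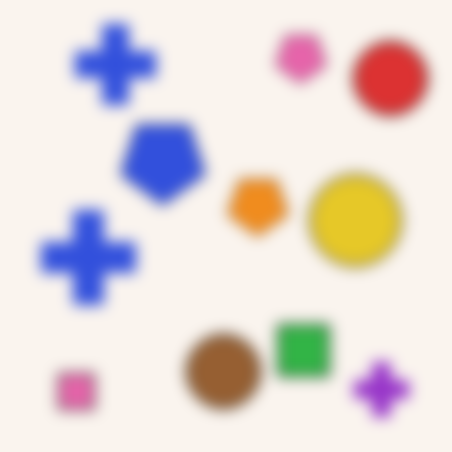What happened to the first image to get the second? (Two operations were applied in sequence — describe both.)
It was rotated 180°, then heavily blurred.

The purple cross sits in the top-left of the first image and the bottom-right of the second — consistent with a whole-image 180° rotation. Shape edges and outlines are uniformly softened across the whole image.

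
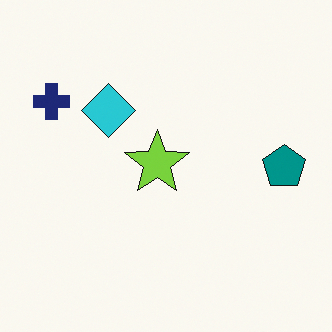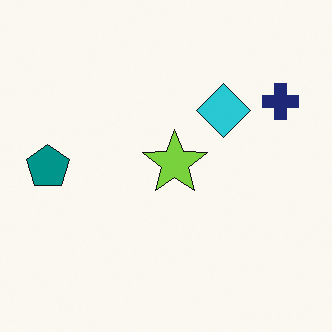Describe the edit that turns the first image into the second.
It was flipped horizontally (left ↔ right).

The teal pentagon is in the right of the first image and the left of the second — shapes on opposite sides of the vertical midline have swapped in a mirror flip.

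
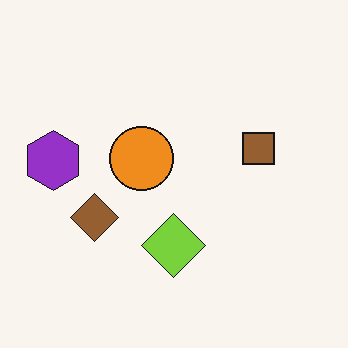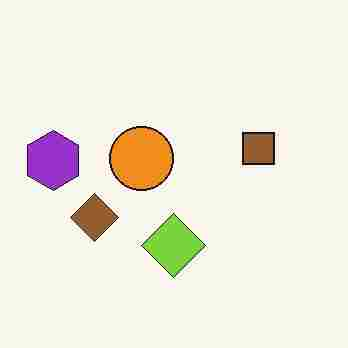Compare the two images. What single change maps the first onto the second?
The second image is the first degraded with heavy JPEG compression.

Blocky 8×8 compression artifacts appear around shape edges and the flat background shows ringing — characteristic JPEG degradation.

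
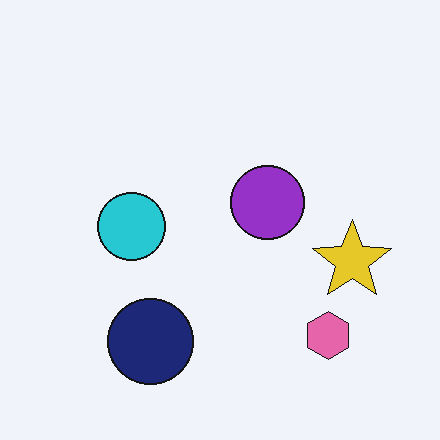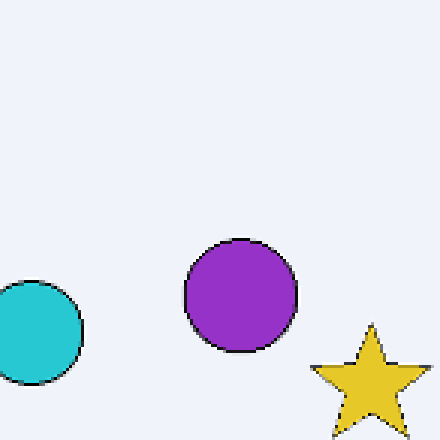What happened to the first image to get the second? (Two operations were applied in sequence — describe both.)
The transformation is: cropped to a modestly smaller region and rescaled, then lightly pixelated (a mild mosaic effect).

The visible shapes are larger and the field of view is narrower; shapes near the original edges may be partly or wholly outside the frame — a crop-and-rescale. Shapes are reduced to large square blocks; fine edges and outlines are lost — a downscale-then-upscale (mosaic) effect.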